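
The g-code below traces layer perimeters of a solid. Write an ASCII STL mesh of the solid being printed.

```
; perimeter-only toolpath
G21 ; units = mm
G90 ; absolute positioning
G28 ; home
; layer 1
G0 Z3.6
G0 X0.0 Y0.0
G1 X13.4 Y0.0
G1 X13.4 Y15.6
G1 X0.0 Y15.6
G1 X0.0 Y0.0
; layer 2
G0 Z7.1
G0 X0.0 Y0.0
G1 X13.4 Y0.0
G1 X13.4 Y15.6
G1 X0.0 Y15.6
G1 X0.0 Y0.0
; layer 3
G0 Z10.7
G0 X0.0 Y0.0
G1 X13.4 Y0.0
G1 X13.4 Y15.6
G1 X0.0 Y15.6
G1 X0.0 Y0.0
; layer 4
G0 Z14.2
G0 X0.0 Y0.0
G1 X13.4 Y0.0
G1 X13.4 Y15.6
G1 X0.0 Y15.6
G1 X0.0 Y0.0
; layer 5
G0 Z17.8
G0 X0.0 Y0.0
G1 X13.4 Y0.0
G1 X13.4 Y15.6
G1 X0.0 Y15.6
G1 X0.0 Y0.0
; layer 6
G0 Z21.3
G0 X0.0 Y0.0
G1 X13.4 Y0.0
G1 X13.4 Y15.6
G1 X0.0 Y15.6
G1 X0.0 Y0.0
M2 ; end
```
solid part
  facet normal 0.0000 0.0000 -1.0000
    outer loop
      vertex 13.4 15.6 0.0
      vertex 13.4 0.0 0.0
      vertex 0.0 0.0 0.0
    endloop
  endfacet
  facet normal 0.0000 0.0000 -1.0000
    outer loop
      vertex 0.0 15.6 0.0
      vertex 13.4 15.6 0.0
      vertex 0.0 0.0 0.0
    endloop
  endfacet
  facet normal 0.0000 0.0000 1.0000
    outer loop
      vertex 0.0 0.0 21.3
      vertex 13.4 0.0 21.3
      vertex 13.4 15.6 21.3
    endloop
  endfacet
  facet normal 0.0000 0.0000 1.0000
    outer loop
      vertex 0.0 0.0 21.3
      vertex 13.4 15.6 21.3
      vertex 0.0 15.6 21.3
    endloop
  endfacet
  facet normal 0.0000 -1.0000 0.0000
    outer loop
      vertex 0.0 0.0 0.0
      vertex 13.4 0.0 0.0
      vertex 13.4 0.0 21.3
    endloop
  endfacet
  facet normal 0.0000 -1.0000 0.0000
    outer loop
      vertex 0.0 0.0 0.0
      vertex 13.4 0.0 21.3
      vertex 0.0 0.0 21.3
    endloop
  endfacet
  facet normal 0.0000 1.0000 0.0000
    outer loop
      vertex 13.4 15.6 21.3
      vertex 13.4 15.6 0.0
      vertex 0.0 15.6 0.0
    endloop
  endfacet
  facet normal 0.0000 1.0000 0.0000
    outer loop
      vertex 0.0 15.6 21.3
      vertex 13.4 15.6 21.3
      vertex 0.0 15.6 0.0
    endloop
  endfacet
  facet normal -1.0000 0.0000 0.0000
    outer loop
      vertex 0.0 15.6 21.3
      vertex 0.0 15.6 0.0
      vertex 0.0 0.0 0.0
    endloop
  endfacet
  facet normal -1.0000 0.0000 0.0000
    outer loop
      vertex 0.0 0.0 21.3
      vertex 0.0 15.6 21.3
      vertex 0.0 0.0 0.0
    endloop
  endfacet
  facet normal 1.0000 0.0000 0.0000
    outer loop
      vertex 13.4 0.0 0.0
      vertex 13.4 15.6 0.0
      vertex 13.4 15.6 21.3
    endloop
  endfacet
  facet normal 1.0000 0.0000 0.0000
    outer loop
      vertex 13.4 0.0 0.0
      vertex 13.4 15.6 21.3
      vertex 13.4 0.0 21.3
    endloop
  endfacet
endsolid part

The G0 Z moves step by Δz≈3.6 mm. Every layer's G1 loop is the same polygon, so the solid is a straight extrusion of it from z=0 to z≈21.3. Closing with flat bottom and top caps and triangulating gives 12 facets — a rectangular box, roughly 13.4 × 15.6 mm footprint and 21.3 mm tall.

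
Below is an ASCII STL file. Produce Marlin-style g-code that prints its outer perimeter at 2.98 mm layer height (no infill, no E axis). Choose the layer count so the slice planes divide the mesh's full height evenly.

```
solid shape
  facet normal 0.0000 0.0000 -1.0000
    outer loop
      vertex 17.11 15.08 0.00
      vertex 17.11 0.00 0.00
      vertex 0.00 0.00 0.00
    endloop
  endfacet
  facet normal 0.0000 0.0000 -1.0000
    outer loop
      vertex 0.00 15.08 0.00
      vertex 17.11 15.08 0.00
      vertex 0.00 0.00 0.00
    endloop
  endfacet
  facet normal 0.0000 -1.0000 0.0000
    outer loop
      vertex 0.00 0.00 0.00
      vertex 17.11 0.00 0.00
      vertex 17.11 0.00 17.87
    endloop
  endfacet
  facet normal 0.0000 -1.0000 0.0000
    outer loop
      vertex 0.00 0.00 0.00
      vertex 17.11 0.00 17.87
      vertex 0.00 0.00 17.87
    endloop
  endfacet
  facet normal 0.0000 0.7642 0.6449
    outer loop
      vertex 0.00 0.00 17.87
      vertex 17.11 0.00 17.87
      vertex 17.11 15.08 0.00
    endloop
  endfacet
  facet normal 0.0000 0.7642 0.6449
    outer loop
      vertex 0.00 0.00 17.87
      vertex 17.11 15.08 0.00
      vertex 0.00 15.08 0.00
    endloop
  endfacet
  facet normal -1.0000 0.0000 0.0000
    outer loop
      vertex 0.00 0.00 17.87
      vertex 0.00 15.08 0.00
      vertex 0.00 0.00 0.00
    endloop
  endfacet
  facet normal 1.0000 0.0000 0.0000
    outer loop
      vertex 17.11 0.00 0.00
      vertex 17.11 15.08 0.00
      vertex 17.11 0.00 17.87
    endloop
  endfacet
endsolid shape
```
; perimeter-only toolpath
G21 ; units = mm
G90 ; absolute positioning
G28 ; home
; layer 1
G0 Z2.98
G0 X0.00 Y0.00
G1 X17.11 Y0.00
G1 X17.11 Y12.57
G1 X0.00 Y12.57
G1 X0.00 Y0.00
; layer 2
G0 Z5.96
G0 X0.00 Y0.00
G1 X17.11 Y0.00
G1 X17.11 Y10.05
G1 X0.00 Y10.05
G1 X0.00 Y0.00
; layer 3
G0 Z8.94
G0 X0.00 Y0.00
G1 X17.11 Y0.00
G1 X17.11 Y7.54
G1 X0.00 Y7.54
G1 X0.00 Y0.00
; layer 4
G0 Z11.91
G0 X0.00 Y0.00
G1 X17.11 Y0.00
G1 X17.11 Y5.03
G1 X0.00 Y5.03
G1 X0.00 Y0.00
; layer 5
G0 Z14.89
G0 X0.00 Y0.00
G1 X17.11 Y0.00
G1 X17.11 Y2.51
G1 X0.00 Y2.51
G1 X0.00 Y0.00
M2 ; end

The solid is a wedge (ramp): 17.1 × 15.1 mm base, rising to 17.9 mm along the y=0 edge and sloping linearly to z=0 at y=15.1. Slicing at Δz = 2.98 mm — 6 equal slices spanning the solid's height, so layer i sits at z = i·h/6 — gives 5 non-empty perimeters. Each is a 4-segment closed polygon; G0 lifts to the layer z and rapids to the start vertex, then G1 traces the edges. The cross-section shrinks linearly with z (the slice at the apex is degenerate and omitted).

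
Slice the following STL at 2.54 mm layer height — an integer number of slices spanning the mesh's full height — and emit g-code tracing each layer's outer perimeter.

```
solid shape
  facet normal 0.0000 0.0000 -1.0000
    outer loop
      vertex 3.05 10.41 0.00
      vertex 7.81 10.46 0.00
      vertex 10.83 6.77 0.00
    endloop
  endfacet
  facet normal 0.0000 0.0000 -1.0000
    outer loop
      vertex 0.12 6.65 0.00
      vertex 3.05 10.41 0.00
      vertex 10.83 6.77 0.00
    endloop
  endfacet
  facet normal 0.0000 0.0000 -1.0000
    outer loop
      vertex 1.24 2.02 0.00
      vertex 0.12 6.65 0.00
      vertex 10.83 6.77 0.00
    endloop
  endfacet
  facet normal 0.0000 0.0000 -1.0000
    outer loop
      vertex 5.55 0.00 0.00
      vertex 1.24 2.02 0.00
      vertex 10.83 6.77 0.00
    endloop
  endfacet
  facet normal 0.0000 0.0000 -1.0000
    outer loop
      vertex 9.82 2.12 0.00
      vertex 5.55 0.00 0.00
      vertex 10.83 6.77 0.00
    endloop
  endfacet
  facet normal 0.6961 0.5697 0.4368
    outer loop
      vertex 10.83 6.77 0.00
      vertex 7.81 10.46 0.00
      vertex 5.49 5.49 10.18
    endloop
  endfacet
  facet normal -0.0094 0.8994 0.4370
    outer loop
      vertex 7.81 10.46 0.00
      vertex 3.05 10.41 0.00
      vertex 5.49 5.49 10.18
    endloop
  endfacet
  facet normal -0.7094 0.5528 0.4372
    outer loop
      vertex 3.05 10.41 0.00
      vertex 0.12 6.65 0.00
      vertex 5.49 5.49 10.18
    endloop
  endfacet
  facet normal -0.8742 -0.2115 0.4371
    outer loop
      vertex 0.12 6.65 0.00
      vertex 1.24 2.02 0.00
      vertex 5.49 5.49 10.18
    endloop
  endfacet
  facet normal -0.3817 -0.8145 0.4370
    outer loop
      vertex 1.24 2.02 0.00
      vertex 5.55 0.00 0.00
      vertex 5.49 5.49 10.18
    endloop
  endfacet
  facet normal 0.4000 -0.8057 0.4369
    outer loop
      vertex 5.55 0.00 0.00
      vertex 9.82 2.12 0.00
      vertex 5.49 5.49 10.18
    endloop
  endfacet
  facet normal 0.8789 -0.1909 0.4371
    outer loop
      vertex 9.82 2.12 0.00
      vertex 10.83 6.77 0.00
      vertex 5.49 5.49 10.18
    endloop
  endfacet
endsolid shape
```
; perimeter-only toolpath
G21 ; units = mm
G90 ; absolute positioning
G28 ; home
; layer 1
G0 Z2.54
G0 X9.50 Y6.45
G1 X7.23 Y9.22
G1 X3.66 Y9.18
G1 X1.46 Y6.36
G1 X2.30 Y2.89
G1 X5.54 Y1.37
G1 X8.74 Y2.96
G1 X9.50 Y6.45
; layer 2
G0 Z5.09
G0 X8.16 Y6.13
G1 X6.65 Y7.98
G1 X4.27 Y7.95
G1 X2.81 Y6.07
G1 X3.37 Y3.75
G1 X5.52 Y2.75
G1 X7.66 Y3.81
G1 X8.16 Y6.13
; layer 3
G0 Z7.63
G0 X6.82 Y5.81
G1 X6.07 Y6.73
G1 X4.88 Y6.72
G1 X4.15 Y5.78
G1 X4.43 Y4.62
G1 X5.50 Y4.12
G1 X6.57 Y4.65
G1 X6.82 Y5.81
M2 ; end

The solid is a regular 7-sided pyramid, base circumscribed radius ≈ 5.49 mm, apex at z ≈ 10.2 mm. Slicing at Δz = 2.54 mm — 4 equal slices spanning the solid's height, so layer i sits at z = i·h/4 — gives 3 non-empty perimeters. Each is a 7-segment closed polygon; G0 lifts to the layer z and rapids to the start vertex, then G1 traces the edges. The cross-section shrinks linearly with z (the slice at the apex is degenerate and omitted).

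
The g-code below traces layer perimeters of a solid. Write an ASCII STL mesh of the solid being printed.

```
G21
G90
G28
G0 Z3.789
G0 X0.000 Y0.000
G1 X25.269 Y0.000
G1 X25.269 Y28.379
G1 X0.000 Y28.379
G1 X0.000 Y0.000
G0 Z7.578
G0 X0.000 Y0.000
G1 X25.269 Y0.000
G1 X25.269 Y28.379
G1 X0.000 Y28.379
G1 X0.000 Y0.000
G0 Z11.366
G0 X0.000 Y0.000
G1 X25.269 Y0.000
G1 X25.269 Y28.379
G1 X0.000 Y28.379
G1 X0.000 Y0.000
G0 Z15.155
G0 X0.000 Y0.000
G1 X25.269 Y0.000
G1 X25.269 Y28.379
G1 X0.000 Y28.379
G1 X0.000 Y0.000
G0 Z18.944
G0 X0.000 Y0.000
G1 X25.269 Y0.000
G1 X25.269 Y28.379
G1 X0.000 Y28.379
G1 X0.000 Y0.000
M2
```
solid part
  facet normal 0.0000 0.0000 -1.0000
    outer loop
      vertex 25.269 28.379 0.000
      vertex 25.269 0.000 0.000
      vertex 0.000 0.000 0.000
    endloop
  endfacet
  facet normal 0.0000 0.0000 -1.0000
    outer loop
      vertex 0.000 28.379 0.000
      vertex 25.269 28.379 0.000
      vertex 0.000 0.000 0.000
    endloop
  endfacet
  facet normal 0.0000 0.0000 1.0000
    outer loop
      vertex 0.000 0.000 18.944
      vertex 25.269 0.000 18.944
      vertex 25.269 28.379 18.944
    endloop
  endfacet
  facet normal 0.0000 0.0000 1.0000
    outer loop
      vertex 0.000 0.000 18.944
      vertex 25.269 28.379 18.944
      vertex 0.000 28.379 18.944
    endloop
  endfacet
  facet normal 0.0000 -1.0000 0.0000
    outer loop
      vertex 0.000 0.000 0.000
      vertex 25.269 0.000 0.000
      vertex 25.269 0.000 18.944
    endloop
  endfacet
  facet normal 0.0000 -1.0000 0.0000
    outer loop
      vertex 0.000 0.000 0.000
      vertex 25.269 0.000 18.944
      vertex 0.000 0.000 18.944
    endloop
  endfacet
  facet normal 0.0000 1.0000 0.0000
    outer loop
      vertex 25.269 28.379 18.944
      vertex 25.269 28.379 0.000
      vertex 0.000 28.379 0.000
    endloop
  endfacet
  facet normal 0.0000 1.0000 0.0000
    outer loop
      vertex 0.000 28.379 18.944
      vertex 25.269 28.379 18.944
      vertex 0.000 28.379 0.000
    endloop
  endfacet
  facet normal -1.0000 0.0000 0.0000
    outer loop
      vertex 0.000 28.379 18.944
      vertex 0.000 28.379 0.000
      vertex 0.000 0.000 0.000
    endloop
  endfacet
  facet normal -1.0000 0.0000 0.0000
    outer loop
      vertex 0.000 0.000 18.944
      vertex 0.000 28.379 18.944
      vertex 0.000 0.000 0.000
    endloop
  endfacet
  facet normal 1.0000 0.0000 0.0000
    outer loop
      vertex 25.269 0.000 0.000
      vertex 25.269 28.379 0.000
      vertex 25.269 28.379 18.944
    endloop
  endfacet
  facet normal 1.0000 0.0000 0.0000
    outer loop
      vertex 25.269 0.000 0.000
      vertex 25.269 28.379 18.944
      vertex 25.269 0.000 18.944
    endloop
  endfacet
endsolid part

The G0 Z moves step by Δz≈3.789 mm. Every layer's G1 loop is the same polygon, so the solid is a straight extrusion of it from z=0 to z≈18.9. Closing with flat bottom and top caps and triangulating gives 12 facets — a rectangular box, roughly 25.3 × 28.4 mm footprint and 18.9 mm tall.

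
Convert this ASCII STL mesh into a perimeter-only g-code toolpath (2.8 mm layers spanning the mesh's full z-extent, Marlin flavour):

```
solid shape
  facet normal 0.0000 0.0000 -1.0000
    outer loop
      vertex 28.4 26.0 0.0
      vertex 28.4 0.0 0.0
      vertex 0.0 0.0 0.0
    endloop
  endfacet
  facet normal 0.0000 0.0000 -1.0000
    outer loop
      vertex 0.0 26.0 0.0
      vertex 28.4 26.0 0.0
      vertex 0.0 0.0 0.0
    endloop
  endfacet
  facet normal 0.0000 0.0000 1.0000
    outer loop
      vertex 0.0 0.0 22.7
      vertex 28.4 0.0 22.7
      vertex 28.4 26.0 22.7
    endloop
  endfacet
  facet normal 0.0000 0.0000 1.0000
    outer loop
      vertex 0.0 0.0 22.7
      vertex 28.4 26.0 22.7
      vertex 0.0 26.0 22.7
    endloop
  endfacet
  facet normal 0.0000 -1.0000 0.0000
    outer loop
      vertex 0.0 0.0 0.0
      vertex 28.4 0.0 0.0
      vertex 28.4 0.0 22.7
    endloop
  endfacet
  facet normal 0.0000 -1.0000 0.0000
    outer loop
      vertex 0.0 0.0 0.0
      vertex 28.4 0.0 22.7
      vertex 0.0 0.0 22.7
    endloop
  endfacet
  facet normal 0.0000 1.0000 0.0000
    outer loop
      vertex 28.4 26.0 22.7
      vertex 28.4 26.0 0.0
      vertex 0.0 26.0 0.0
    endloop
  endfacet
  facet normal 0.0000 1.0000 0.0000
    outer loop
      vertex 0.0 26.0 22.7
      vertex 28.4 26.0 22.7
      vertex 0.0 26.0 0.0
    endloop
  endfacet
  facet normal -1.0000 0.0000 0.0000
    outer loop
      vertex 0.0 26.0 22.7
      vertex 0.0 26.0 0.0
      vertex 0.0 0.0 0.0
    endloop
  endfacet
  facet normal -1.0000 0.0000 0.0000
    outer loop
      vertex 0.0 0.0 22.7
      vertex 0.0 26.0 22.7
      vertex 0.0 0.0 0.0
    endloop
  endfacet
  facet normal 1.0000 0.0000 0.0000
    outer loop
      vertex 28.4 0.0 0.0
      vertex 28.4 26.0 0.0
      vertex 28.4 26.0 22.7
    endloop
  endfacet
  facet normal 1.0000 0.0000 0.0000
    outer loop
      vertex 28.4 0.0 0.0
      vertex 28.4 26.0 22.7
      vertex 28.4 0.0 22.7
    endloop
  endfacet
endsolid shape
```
; perimeter-only toolpath
G21 ; units = mm
G90 ; absolute positioning
G28 ; home
; layer 1
G0 Z2.8
G0 X0.0 Y0.0
G1 X28.4 Y0.0
G1 X28.4 Y26.0
G1 X0.0 Y26.0
G1 X0.0 Y0.0
; layer 2
G0 Z5.7
G0 X0.0 Y0.0
G1 X28.4 Y0.0
G1 X28.4 Y26.0
G1 X0.0 Y26.0
G1 X0.0 Y0.0
; layer 3
G0 Z8.5
G0 X0.0 Y0.0
G1 X28.4 Y0.0
G1 X28.4 Y26.0
G1 X0.0 Y26.0
G1 X0.0 Y0.0
; layer 4
G0 Z11.3
G0 X0.0 Y0.0
G1 X28.4 Y0.0
G1 X28.4 Y26.0
G1 X0.0 Y26.0
G1 X0.0 Y0.0
; layer 5
G0 Z14.2
G0 X0.0 Y0.0
G1 X28.4 Y0.0
G1 X28.4 Y26.0
G1 X0.0 Y26.0
G1 X0.0 Y0.0
; layer 6
G0 Z17.0
G0 X0.0 Y0.0
G1 X28.4 Y0.0
G1 X28.4 Y26.0
G1 X0.0 Y26.0
G1 X0.0 Y0.0
; layer 7
G0 Z19.9
G0 X0.0 Y0.0
G1 X28.4 Y0.0
G1 X28.4 Y26.0
G1 X0.0 Y26.0
G1 X0.0 Y0.0
; layer 8
G0 Z22.7
G0 X0.0 Y0.0
G1 X28.4 Y0.0
G1 X28.4 Y26.0
G1 X0.0 Y26.0
G1 X0.0 Y0.0
M2 ; end

The solid is a rectangular box, roughly 28.4 × 26 mm footprint and 22.7 mm tall. Slicing at Δz = 2.8 mm — 8 equal slices spanning the solid's height, so layer i sits at z = i·h/8 — gives 8 non-empty perimeters. Each is a 4-segment closed polygon; G0 lifts to the layer z and rapids to the start vertex, then G1 traces the edges.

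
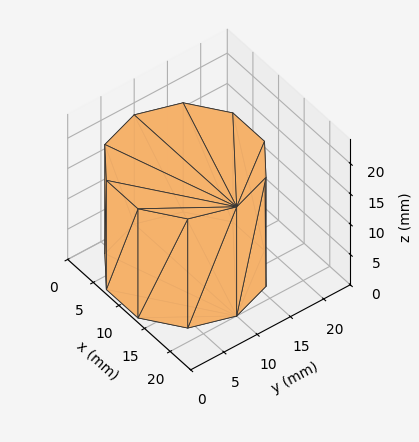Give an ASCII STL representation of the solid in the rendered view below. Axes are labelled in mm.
Reading the render: the shape is a regular 10-sided prism (a cylinder approximated with 10 flat sides), circumscribed radius ≈ 10 mm, height ≈ 18 mm (dimensions read to the nearest mm from the axis ticks). For the STL, each face is triangulated and given an outward normal.

solid part
  facet normal 0.0000 0.0000 -1.0000
    outer loop
      vertex 13.09 19.51 0.00
      vertex 18.09 15.88 0.00
      vertex 20.00 10.00 0.00
    endloop
  endfacet
  facet normal 0.0000 0.0000 -1.0000
    outer loop
      vertex 6.91 19.51 0.00
      vertex 13.09 19.51 0.00
      vertex 20.00 10.00 0.00
    endloop
  endfacet
  facet normal 0.0000 0.0000 -1.0000
    outer loop
      vertex 1.91 15.88 0.00
      vertex 6.91 19.51 0.00
      vertex 20.00 10.00 0.00
    endloop
  endfacet
  facet normal 0.0000 0.0000 -1.0000
    outer loop
      vertex 0.00 10.00 0.00
      vertex 1.91 15.88 0.00
      vertex 20.00 10.00 0.00
    endloop
  endfacet
  facet normal 0.0000 0.0000 -1.0000
    outer loop
      vertex 1.91 4.12 0.00
      vertex 0.00 10.00 0.00
      vertex 20.00 10.00 0.00
    endloop
  endfacet
  facet normal 0.0000 0.0000 -1.0000
    outer loop
      vertex 6.91 0.49 0.00
      vertex 1.91 4.12 0.00
      vertex 20.00 10.00 0.00
    endloop
  endfacet
  facet normal 0.0000 0.0000 -1.0000
    outer loop
      vertex 13.09 0.49 0.00
      vertex 6.91 0.49 0.00
      vertex 20.00 10.00 0.00
    endloop
  endfacet
  facet normal 0.0000 0.0000 -1.0000
    outer loop
      vertex 18.09 4.12 0.00
      vertex 13.09 0.49 0.00
      vertex 20.00 10.00 0.00
    endloop
  endfacet
  facet normal 0.0000 0.0000 1.0000
    outer loop
      vertex 20.00 10.00 18.00
      vertex 18.09 15.88 18.00
      vertex 13.09 19.51 18.00
    endloop
  endfacet
  facet normal 0.0000 0.0000 1.0000
    outer loop
      vertex 20.00 10.00 18.00
      vertex 13.09 19.51 18.00
      vertex 6.91 19.51 18.00
    endloop
  endfacet
  facet normal 0.0000 0.0000 1.0000
    outer loop
      vertex 20.00 10.00 18.00
      vertex 6.91 19.51 18.00
      vertex 1.91 15.88 18.00
    endloop
  endfacet
  facet normal 0.0000 0.0000 1.0000
    outer loop
      vertex 20.00 10.00 18.00
      vertex 1.91 15.88 18.00
      vertex 0.00 10.00 18.00
    endloop
  endfacet
  facet normal 0.0000 0.0000 1.0000
    outer loop
      vertex 20.00 10.00 18.00
      vertex 0.00 10.00 18.00
      vertex 1.91 4.12 18.00
    endloop
  endfacet
  facet normal 0.0000 0.0000 1.0000
    outer loop
      vertex 20.00 10.00 18.00
      vertex 1.91 4.12 18.00
      vertex 6.91 0.49 18.00
    endloop
  endfacet
  facet normal 0.0000 0.0000 1.0000
    outer loop
      vertex 20.00 10.00 18.00
      vertex 6.91 0.49 18.00
      vertex 13.09 0.49 18.00
    endloop
  endfacet
  facet normal 0.0000 0.0000 1.0000
    outer loop
      vertex 20.00 10.00 18.00
      vertex 13.09 0.49 18.00
      vertex 18.09 4.12 18.00
    endloop
  endfacet
  facet normal 0.9511 0.3089 0.0000
    outer loop
      vertex 20.00 10.00 0.00
      vertex 18.09 15.88 0.00
      vertex 18.09 15.88 18.00
    endloop
  endfacet
  facet normal 0.9511 0.3089 0.0000
    outer loop
      vertex 20.00 10.00 0.00
      vertex 18.09 15.88 18.00
      vertex 20.00 10.00 18.00
    endloop
  endfacet
  facet normal 0.5875 0.8092 0.0000
    outer loop
      vertex 18.09 15.88 0.00
      vertex 13.09 19.51 0.00
      vertex 13.09 19.51 18.00
    endloop
  endfacet
  facet normal 0.5875 0.8092 0.0000
    outer loop
      vertex 18.09 15.88 0.00
      vertex 13.09 19.51 18.00
      vertex 18.09 15.88 18.00
    endloop
  endfacet
  facet normal 0.0000 1.0000 0.0000
    outer loop
      vertex 13.09 19.51 0.00
      vertex 6.91 19.51 0.00
      vertex 6.91 19.51 18.00
    endloop
  endfacet
  facet normal 0.0000 1.0000 0.0000
    outer loop
      vertex 13.09 19.51 0.00
      vertex 6.91 19.51 18.00
      vertex 13.09 19.51 18.00
    endloop
  endfacet
  facet normal -0.5875 0.8092 0.0000
    outer loop
      vertex 6.91 19.51 0.00
      vertex 1.91 15.88 0.00
      vertex 1.91 15.88 18.00
    endloop
  endfacet
  facet normal -0.5875 0.8092 0.0000
    outer loop
      vertex 6.91 19.51 0.00
      vertex 1.91 15.88 18.00
      vertex 6.91 19.51 18.00
    endloop
  endfacet
  facet normal -0.9511 0.3089 0.0000
    outer loop
      vertex 1.91 15.88 0.00
      vertex 0.00 10.00 0.00
      vertex 0.00 10.00 18.00
    endloop
  endfacet
  facet normal -0.9511 0.3089 0.0000
    outer loop
      vertex 1.91 15.88 0.00
      vertex 0.00 10.00 18.00
      vertex 1.91 15.88 18.00
    endloop
  endfacet
  facet normal -0.9511 -0.3089 0.0000
    outer loop
      vertex 0.00 10.00 0.00
      vertex 1.91 4.12 0.00
      vertex 1.91 4.12 18.00
    endloop
  endfacet
  facet normal -0.9511 -0.3089 0.0000
    outer loop
      vertex 0.00 10.00 0.00
      vertex 1.91 4.12 18.00
      vertex 0.00 10.00 18.00
    endloop
  endfacet
  facet normal -0.5875 -0.8092 0.0000
    outer loop
      vertex 1.91 4.12 0.00
      vertex 6.91 0.49 0.00
      vertex 6.91 0.49 18.00
    endloop
  endfacet
  facet normal -0.5875 -0.8092 0.0000
    outer loop
      vertex 1.91 4.12 0.00
      vertex 6.91 0.49 18.00
      vertex 1.91 4.12 18.00
    endloop
  endfacet
  facet normal 0.0000 -1.0000 0.0000
    outer loop
      vertex 6.91 0.49 0.00
      vertex 13.09 0.49 0.00
      vertex 13.09 0.49 18.00
    endloop
  endfacet
  facet normal 0.0000 -1.0000 0.0000
    outer loop
      vertex 6.91 0.49 0.00
      vertex 13.09 0.49 18.00
      vertex 6.91 0.49 18.00
    endloop
  endfacet
  facet normal 0.5875 -0.8092 0.0000
    outer loop
      vertex 13.09 0.49 0.00
      vertex 18.09 4.12 0.00
      vertex 18.09 4.12 18.00
    endloop
  endfacet
  facet normal 0.5875 -0.8092 0.0000
    outer loop
      vertex 13.09 0.49 0.00
      vertex 18.09 4.12 18.00
      vertex 13.09 0.49 18.00
    endloop
  endfacet
  facet normal 0.9511 -0.3089 0.0000
    outer loop
      vertex 18.09 4.12 0.00
      vertex 20.00 10.00 0.00
      vertex 20.00 10.00 18.00
    endloop
  endfacet
  facet normal 0.9511 -0.3089 0.0000
    outer loop
      vertex 18.09 4.12 0.00
      vertex 20.00 10.00 18.00
      vertex 18.09 4.12 18.00
    endloop
  endfacet
endsolid part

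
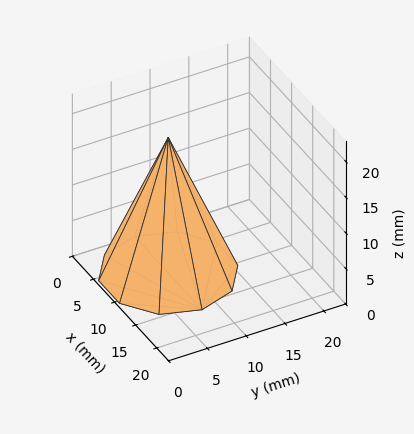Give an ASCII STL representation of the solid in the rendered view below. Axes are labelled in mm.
Reading the render: the shape is a regular 10-sided pyramid, base circumscribed radius ≈ 8 mm, apex at z ≈ 19 mm (dimensions read to the nearest mm from the axis ticks). For the STL, each face is triangulated and given an outward normal.

solid part
  facet normal 0.0000 0.0000 -1.0000
    outer loop
      vertex 10.47 15.61 0.00
      vertex 14.47 12.70 0.00
      vertex 16.00 8.00 0.00
    endloop
  endfacet
  facet normal 0.0000 0.0000 -1.0000
    outer loop
      vertex 5.53 15.61 0.00
      vertex 10.47 15.61 0.00
      vertex 16.00 8.00 0.00
    endloop
  endfacet
  facet normal 0.0000 0.0000 -1.0000
    outer loop
      vertex 1.53 12.70 0.00
      vertex 5.53 15.61 0.00
      vertex 16.00 8.00 0.00
    endloop
  endfacet
  facet normal 0.0000 0.0000 -1.0000
    outer loop
      vertex 0.00 8.00 0.00
      vertex 1.53 12.70 0.00
      vertex 16.00 8.00 0.00
    endloop
  endfacet
  facet normal 0.0000 0.0000 -1.0000
    outer loop
      vertex 1.53 3.30 0.00
      vertex 0.00 8.00 0.00
      vertex 16.00 8.00 0.00
    endloop
  endfacet
  facet normal 0.0000 0.0000 -1.0000
    outer loop
      vertex 5.53 0.39 0.00
      vertex 1.53 3.30 0.00
      vertex 16.00 8.00 0.00
    endloop
  endfacet
  facet normal 0.0000 0.0000 -1.0000
    outer loop
      vertex 10.47 0.39 0.00
      vertex 5.53 0.39 0.00
      vertex 16.00 8.00 0.00
    endloop
  endfacet
  facet normal 0.0000 0.0000 -1.0000
    outer loop
      vertex 14.47 3.30 0.00
      vertex 10.47 0.39 0.00
      vertex 16.00 8.00 0.00
    endloop
  endfacet
  facet normal 0.8828 0.2874 0.3717
    outer loop
      vertex 16.00 8.00 0.00
      vertex 14.47 12.70 0.00
      vertex 8.00 8.00 19.00
    endloop
  endfacet
  facet normal 0.5461 0.7507 0.3717
    outer loop
      vertex 14.47 12.70 0.00
      vertex 10.47 15.61 0.00
      vertex 8.00 8.00 19.00
    endloop
  endfacet
  facet normal 0.0000 0.9283 0.3718
    outer loop
      vertex 10.47 15.61 0.00
      vertex 5.53 15.61 0.00
      vertex 8.00 8.00 19.00
    endloop
  endfacet
  facet normal -0.5461 0.7507 0.3717
    outer loop
      vertex 5.53 15.61 0.00
      vertex 1.53 12.70 0.00
      vertex 8.00 8.00 19.00
    endloop
  endfacet
  facet normal -0.8828 0.2874 0.3717
    outer loop
      vertex 1.53 12.70 0.00
      vertex 0.00 8.00 0.00
      vertex 8.00 8.00 19.00
    endloop
  endfacet
  facet normal -0.8828 -0.2874 0.3717
    outer loop
      vertex 0.00 8.00 0.00
      vertex 1.53 3.30 0.00
      vertex 8.00 8.00 19.00
    endloop
  endfacet
  facet normal -0.5461 -0.7507 0.3717
    outer loop
      vertex 1.53 3.30 0.00
      vertex 5.53 0.39 0.00
      vertex 8.00 8.00 19.00
    endloop
  endfacet
  facet normal 0.0000 -0.9283 0.3718
    outer loop
      vertex 5.53 0.39 0.00
      vertex 10.47 0.39 0.00
      vertex 8.00 8.00 19.00
    endloop
  endfacet
  facet normal 0.5461 -0.7507 0.3717
    outer loop
      vertex 10.47 0.39 0.00
      vertex 14.47 3.30 0.00
      vertex 8.00 8.00 19.00
    endloop
  endfacet
  facet normal 0.8828 -0.2874 0.3717
    outer loop
      vertex 14.47 3.30 0.00
      vertex 16.00 8.00 0.00
      vertex 8.00 8.00 19.00
    endloop
  endfacet
endsolid part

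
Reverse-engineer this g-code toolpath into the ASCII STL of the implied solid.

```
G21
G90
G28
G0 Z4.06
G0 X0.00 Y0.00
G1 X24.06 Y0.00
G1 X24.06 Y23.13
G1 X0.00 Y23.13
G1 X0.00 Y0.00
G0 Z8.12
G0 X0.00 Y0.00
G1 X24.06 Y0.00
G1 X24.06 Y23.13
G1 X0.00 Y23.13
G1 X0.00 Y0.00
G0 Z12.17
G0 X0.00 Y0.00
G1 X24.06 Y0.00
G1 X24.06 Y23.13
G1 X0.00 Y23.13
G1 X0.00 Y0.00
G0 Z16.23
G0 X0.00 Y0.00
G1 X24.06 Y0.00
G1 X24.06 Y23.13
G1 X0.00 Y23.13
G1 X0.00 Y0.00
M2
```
solid part
  facet normal 0.0000 0.0000 -1.0000
    outer loop
      vertex 24.06 23.13 0.00
      vertex 24.06 0.00 0.00
      vertex 0.00 0.00 0.00
    endloop
  endfacet
  facet normal 0.0000 0.0000 -1.0000
    outer loop
      vertex 0.00 23.13 0.00
      vertex 24.06 23.13 0.00
      vertex 0.00 0.00 0.00
    endloop
  endfacet
  facet normal 0.0000 0.0000 1.0000
    outer loop
      vertex 0.00 0.00 16.23
      vertex 24.06 0.00 16.23
      vertex 24.06 23.13 16.23
    endloop
  endfacet
  facet normal 0.0000 0.0000 1.0000
    outer loop
      vertex 0.00 0.00 16.23
      vertex 24.06 23.13 16.23
      vertex 0.00 23.13 16.23
    endloop
  endfacet
  facet normal 0.0000 -1.0000 0.0000
    outer loop
      vertex 0.00 0.00 0.00
      vertex 24.06 0.00 0.00
      vertex 24.06 0.00 16.23
    endloop
  endfacet
  facet normal 0.0000 -1.0000 0.0000
    outer loop
      vertex 0.00 0.00 0.00
      vertex 24.06 0.00 16.23
      vertex 0.00 0.00 16.23
    endloop
  endfacet
  facet normal 0.0000 1.0000 0.0000
    outer loop
      vertex 24.06 23.13 16.23
      vertex 24.06 23.13 0.00
      vertex 0.00 23.13 0.00
    endloop
  endfacet
  facet normal 0.0000 1.0000 0.0000
    outer loop
      vertex 0.00 23.13 16.23
      vertex 24.06 23.13 16.23
      vertex 0.00 23.13 0.00
    endloop
  endfacet
  facet normal -1.0000 0.0000 0.0000
    outer loop
      vertex 0.00 23.13 16.23
      vertex 0.00 23.13 0.00
      vertex 0.00 0.00 0.00
    endloop
  endfacet
  facet normal -1.0000 0.0000 0.0000
    outer loop
      vertex 0.00 0.00 16.23
      vertex 0.00 23.13 16.23
      vertex 0.00 0.00 0.00
    endloop
  endfacet
  facet normal 1.0000 0.0000 0.0000
    outer loop
      vertex 24.06 0.00 0.00
      vertex 24.06 23.13 0.00
      vertex 24.06 23.13 16.23
    endloop
  endfacet
  facet normal 1.0000 0.0000 0.0000
    outer loop
      vertex 24.06 0.00 0.00
      vertex 24.06 23.13 16.23
      vertex 24.06 0.00 16.23
    endloop
  endfacet
endsolid part

The G0 Z moves step by Δz≈4.06 mm. Every layer's G1 loop is the same polygon, so the solid is a straight extrusion of it from z=0 to z≈16.2. Closing with flat bottom and top caps and triangulating gives 12 facets — a rectangular box, roughly 24.1 × 23.1 mm footprint and 16.2 mm tall.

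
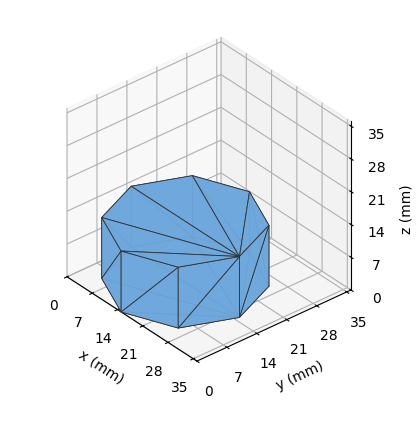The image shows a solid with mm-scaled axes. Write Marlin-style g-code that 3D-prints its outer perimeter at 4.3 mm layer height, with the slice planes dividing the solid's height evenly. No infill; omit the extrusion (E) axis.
Reading the render: the shape is a regular 8-sided prism (a cylinder approximated with 8 flat sides), circumscribed radius ≈ 15 mm, height ≈ 13 mm (dimensions read to the nearest mm from the axis ticks). For the g-code, the solid's height is divided into equal slices at the stated Δz and each level perimeter traced with G1 moves after a G0 lift.

; perimeter-only toolpath
G21 ; units = mm
G90 ; absolute positioning
G28 ; home
; layer 1
G0 Z4.3
G0 X30.0 Y15.0
G1 X25.6 Y25.6
G1 X15.0 Y30.0
G1 X4.4 Y25.6
G1 X0.0 Y15.0
G1 X4.4 Y4.4
G1 X15.0 Y0.0
G1 X25.6 Y4.4
G1 X30.0 Y15.0
; layer 2
G0 Z8.7
G0 X30.0 Y15.0
G1 X25.6 Y25.6
G1 X15.0 Y30.0
G1 X4.4 Y25.6
G1 X0.0 Y15.0
G1 X4.4 Y4.4
G1 X15.0 Y0.0
G1 X25.6 Y4.4
G1 X30.0 Y15.0
; layer 3
G0 Z13.0
G0 X30.0 Y15.0
G1 X25.6 Y25.6
G1 X15.0 Y30.0
G1 X4.4 Y25.6
G1 X0.0 Y15.0
G1 X4.4 Y4.4
G1 X15.0 Y0.0
G1 X25.6 Y4.4
G1 X30.0 Y15.0
M2 ; end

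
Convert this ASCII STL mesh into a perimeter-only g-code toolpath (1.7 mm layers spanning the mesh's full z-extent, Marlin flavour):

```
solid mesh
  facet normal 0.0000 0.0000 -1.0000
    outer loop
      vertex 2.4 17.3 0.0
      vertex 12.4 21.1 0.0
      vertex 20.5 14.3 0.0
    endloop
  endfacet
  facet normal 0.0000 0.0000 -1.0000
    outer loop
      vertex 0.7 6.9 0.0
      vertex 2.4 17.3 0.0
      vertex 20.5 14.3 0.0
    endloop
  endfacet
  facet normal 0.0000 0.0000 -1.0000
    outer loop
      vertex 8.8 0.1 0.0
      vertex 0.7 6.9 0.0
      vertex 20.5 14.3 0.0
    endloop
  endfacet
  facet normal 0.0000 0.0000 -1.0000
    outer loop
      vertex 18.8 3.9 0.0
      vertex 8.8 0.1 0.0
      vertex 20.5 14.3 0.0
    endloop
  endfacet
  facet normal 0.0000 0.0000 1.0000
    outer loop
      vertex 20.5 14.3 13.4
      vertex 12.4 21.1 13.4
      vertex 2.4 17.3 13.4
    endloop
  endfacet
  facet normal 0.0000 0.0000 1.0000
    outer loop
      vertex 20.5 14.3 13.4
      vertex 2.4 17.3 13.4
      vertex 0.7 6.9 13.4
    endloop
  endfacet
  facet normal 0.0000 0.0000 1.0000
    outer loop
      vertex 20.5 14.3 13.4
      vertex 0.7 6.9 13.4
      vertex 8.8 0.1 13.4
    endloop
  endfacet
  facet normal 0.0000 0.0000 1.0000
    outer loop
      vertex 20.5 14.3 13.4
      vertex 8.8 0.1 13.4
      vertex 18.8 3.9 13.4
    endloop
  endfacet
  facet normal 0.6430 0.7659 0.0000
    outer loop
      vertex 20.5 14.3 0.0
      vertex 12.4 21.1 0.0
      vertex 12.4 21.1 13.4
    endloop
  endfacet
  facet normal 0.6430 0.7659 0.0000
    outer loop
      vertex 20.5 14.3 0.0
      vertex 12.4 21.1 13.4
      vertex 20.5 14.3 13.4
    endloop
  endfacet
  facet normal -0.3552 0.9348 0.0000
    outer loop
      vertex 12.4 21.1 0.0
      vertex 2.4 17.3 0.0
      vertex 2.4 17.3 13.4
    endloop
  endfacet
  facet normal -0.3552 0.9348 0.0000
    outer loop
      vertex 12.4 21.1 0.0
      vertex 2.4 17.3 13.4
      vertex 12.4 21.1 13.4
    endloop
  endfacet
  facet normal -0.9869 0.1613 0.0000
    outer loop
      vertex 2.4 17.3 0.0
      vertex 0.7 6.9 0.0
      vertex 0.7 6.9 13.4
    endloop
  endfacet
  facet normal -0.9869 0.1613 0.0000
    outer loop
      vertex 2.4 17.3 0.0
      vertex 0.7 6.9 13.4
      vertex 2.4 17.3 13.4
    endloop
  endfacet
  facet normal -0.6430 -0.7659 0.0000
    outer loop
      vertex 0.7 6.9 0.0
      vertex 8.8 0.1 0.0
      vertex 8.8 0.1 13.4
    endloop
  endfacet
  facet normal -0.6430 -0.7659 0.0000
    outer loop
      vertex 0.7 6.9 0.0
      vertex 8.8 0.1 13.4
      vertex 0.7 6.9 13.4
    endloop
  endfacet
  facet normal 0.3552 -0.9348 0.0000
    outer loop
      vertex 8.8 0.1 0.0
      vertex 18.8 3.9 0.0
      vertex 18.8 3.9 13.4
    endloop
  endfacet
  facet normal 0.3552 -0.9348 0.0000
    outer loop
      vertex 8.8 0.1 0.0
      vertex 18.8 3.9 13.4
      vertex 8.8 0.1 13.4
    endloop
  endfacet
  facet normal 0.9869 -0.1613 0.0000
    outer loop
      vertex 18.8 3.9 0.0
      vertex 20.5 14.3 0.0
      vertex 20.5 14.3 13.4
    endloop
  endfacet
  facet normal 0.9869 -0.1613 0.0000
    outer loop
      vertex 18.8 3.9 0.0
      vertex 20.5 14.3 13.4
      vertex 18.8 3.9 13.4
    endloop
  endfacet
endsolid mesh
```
; perimeter-only toolpath
G21 ; units = mm
G90 ; absolute positioning
G28 ; home
; layer 1
G0 Z1.7
G0 X20.5 Y14.3
G1 X12.4 Y21.1
G1 X2.4 Y17.3
G1 X0.7 Y6.9
G1 X8.8 Y0.1
G1 X18.8 Y3.9
G1 X20.5 Y14.3
; layer 2
G0 Z3.4
G0 X20.5 Y14.3
G1 X12.4 Y21.1
G1 X2.4 Y17.3
G1 X0.7 Y6.9
G1 X8.8 Y0.1
G1 X18.8 Y3.9
G1 X20.5 Y14.3
; layer 3
G0 Z5.0
G0 X20.5 Y14.3
G1 X12.4 Y21.1
G1 X2.4 Y17.3
G1 X0.7 Y6.9
G1 X8.8 Y0.1
G1 X18.8 Y3.9
G1 X20.5 Y14.3
; layer 4
G0 Z6.7
G0 X20.5 Y14.3
G1 X12.4 Y21.1
G1 X2.4 Y17.3
G1 X0.7 Y6.9
G1 X8.8 Y0.1
G1 X18.8 Y3.9
G1 X20.5 Y14.3
; layer 5
G0 Z8.4
G0 X20.5 Y14.3
G1 X12.4 Y21.1
G1 X2.4 Y17.3
G1 X0.7 Y6.9
G1 X8.8 Y0.1
G1 X18.8 Y3.9
G1 X20.5 Y14.3
; layer 6
G0 Z10.1
G0 X20.5 Y14.3
G1 X12.4 Y21.1
G1 X2.4 Y17.3
G1 X0.7 Y6.9
G1 X8.8 Y0.1
G1 X18.8 Y3.9
G1 X20.5 Y14.3
; layer 7
G0 Z11.7
G0 X20.5 Y14.3
G1 X12.4 Y21.1
G1 X2.4 Y17.3
G1 X0.7 Y6.9
G1 X8.8 Y0.1
G1 X18.8 Y3.9
G1 X20.5 Y14.3
; layer 8
G0 Z13.4
G0 X20.5 Y14.3
G1 X12.4 Y21.1
G1 X2.4 Y17.3
G1 X0.7 Y6.9
G1 X8.8 Y0.1
G1 X18.8 Y3.9
G1 X20.5 Y14.3
M2 ; end

The solid is a regular 6-sided prism (a cylinder approximated with 6 flat sides), circumscribed radius ≈ 10.6 mm, height ≈ 13.4 mm. Slicing at Δz = 1.7 mm — 8 equal slices spanning the solid's height, so layer i sits at z = i·h/8 — gives 8 non-empty perimeters. Each is a 6-segment closed polygon; G0 lifts to the layer z and rapids to the start vertex, then G1 traces the edges.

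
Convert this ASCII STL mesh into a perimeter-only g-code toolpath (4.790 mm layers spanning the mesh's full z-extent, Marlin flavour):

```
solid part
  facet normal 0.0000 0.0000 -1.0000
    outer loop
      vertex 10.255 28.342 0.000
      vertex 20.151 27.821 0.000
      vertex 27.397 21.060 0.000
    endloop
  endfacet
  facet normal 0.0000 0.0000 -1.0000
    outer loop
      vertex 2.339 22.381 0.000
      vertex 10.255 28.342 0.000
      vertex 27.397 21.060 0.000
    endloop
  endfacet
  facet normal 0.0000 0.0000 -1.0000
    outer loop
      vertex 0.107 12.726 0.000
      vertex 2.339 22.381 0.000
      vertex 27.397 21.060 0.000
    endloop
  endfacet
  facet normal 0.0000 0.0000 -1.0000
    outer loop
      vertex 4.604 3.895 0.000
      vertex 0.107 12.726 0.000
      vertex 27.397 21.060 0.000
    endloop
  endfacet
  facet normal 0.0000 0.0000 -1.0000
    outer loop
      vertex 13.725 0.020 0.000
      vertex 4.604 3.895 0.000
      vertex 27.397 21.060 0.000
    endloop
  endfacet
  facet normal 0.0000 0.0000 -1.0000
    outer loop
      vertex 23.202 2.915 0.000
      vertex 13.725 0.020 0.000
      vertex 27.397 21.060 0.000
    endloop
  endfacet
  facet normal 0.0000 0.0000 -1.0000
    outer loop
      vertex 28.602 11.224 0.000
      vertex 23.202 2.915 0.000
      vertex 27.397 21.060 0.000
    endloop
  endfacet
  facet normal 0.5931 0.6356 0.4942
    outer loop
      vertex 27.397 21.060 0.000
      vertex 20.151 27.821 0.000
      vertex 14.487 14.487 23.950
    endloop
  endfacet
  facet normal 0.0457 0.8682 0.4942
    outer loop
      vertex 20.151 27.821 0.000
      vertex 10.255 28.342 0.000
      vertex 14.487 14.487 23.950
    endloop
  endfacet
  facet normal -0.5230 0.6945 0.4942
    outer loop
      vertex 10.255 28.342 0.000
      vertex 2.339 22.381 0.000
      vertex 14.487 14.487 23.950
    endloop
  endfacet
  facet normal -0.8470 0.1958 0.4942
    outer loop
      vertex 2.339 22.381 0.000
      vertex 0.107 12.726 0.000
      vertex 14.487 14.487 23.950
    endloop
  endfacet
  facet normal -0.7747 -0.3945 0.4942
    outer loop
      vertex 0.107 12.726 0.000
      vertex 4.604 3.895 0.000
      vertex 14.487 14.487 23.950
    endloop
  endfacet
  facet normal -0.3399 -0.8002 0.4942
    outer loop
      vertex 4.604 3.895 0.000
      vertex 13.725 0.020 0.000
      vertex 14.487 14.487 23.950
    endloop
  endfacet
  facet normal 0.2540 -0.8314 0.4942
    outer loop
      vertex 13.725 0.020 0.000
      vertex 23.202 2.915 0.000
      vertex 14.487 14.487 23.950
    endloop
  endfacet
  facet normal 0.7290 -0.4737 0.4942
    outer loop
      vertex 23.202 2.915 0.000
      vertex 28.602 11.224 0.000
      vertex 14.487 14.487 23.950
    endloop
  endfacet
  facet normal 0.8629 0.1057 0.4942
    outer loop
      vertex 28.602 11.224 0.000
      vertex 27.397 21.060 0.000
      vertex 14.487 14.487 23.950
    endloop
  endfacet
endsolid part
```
; perimeter-only toolpath
G21 ; units = mm
G90 ; absolute positioning
G28 ; home
; layer 1
G0 Z4.790
G0 X24.815 Y19.745
G1 X19.018 Y25.154
G1 X11.101 Y25.571
G1 X4.769 Y20.802
G1 X2.983 Y13.078
G1 X6.581 Y6.013
G1 X13.877 Y2.913
G1 X21.459 Y5.229
G1 X25.779 Y11.877
G1 X24.815 Y19.745
; layer 2
G0 Z9.580
G0 X22.233 Y18.431
G1 X17.885 Y22.487
G1 X11.948 Y22.800
G1 X7.198 Y19.223
G1 X5.859 Y13.430
G1 X8.557 Y8.132
G1 X14.030 Y5.807
G1 X19.716 Y7.544
G1 X22.956 Y12.529
G1 X22.233 Y18.431
; layer 3
G0 Z14.370
G0 X19.651 Y17.116
G1 X16.753 Y19.821
G1 X12.794 Y20.029
G1 X9.628 Y17.645
G1 X8.735 Y13.783
G1 X10.534 Y10.250
G1 X14.182 Y8.700
G1 X17.973 Y9.858
G1 X20.133 Y13.182
G1 X19.651 Y17.116
; layer 4
G0 Z19.160
G0 X17.069 Y15.802
G1 X15.620 Y17.154
G1 X13.641 Y17.258
G1 X12.057 Y16.066
G1 X11.611 Y14.135
G1 X12.510 Y12.369
G1 X14.335 Y11.594
G1 X16.230 Y12.173
G1 X17.310 Y13.834
G1 X17.069 Y15.802
M2 ; end

The solid is a regular 9-sided pyramid, base circumscribed radius ≈ 14.5 mm, apex at z ≈ 23.9 mm. Slicing at Δz = 4.790 mm — 5 equal slices spanning the solid's height, so layer i sits at z = i·h/5 — gives 4 non-empty perimeters. Each is a 9-segment closed polygon; G0 lifts to the layer z and rapids to the start vertex, then G1 traces the edges. The cross-section shrinks linearly with z (the slice at the apex is degenerate and omitted).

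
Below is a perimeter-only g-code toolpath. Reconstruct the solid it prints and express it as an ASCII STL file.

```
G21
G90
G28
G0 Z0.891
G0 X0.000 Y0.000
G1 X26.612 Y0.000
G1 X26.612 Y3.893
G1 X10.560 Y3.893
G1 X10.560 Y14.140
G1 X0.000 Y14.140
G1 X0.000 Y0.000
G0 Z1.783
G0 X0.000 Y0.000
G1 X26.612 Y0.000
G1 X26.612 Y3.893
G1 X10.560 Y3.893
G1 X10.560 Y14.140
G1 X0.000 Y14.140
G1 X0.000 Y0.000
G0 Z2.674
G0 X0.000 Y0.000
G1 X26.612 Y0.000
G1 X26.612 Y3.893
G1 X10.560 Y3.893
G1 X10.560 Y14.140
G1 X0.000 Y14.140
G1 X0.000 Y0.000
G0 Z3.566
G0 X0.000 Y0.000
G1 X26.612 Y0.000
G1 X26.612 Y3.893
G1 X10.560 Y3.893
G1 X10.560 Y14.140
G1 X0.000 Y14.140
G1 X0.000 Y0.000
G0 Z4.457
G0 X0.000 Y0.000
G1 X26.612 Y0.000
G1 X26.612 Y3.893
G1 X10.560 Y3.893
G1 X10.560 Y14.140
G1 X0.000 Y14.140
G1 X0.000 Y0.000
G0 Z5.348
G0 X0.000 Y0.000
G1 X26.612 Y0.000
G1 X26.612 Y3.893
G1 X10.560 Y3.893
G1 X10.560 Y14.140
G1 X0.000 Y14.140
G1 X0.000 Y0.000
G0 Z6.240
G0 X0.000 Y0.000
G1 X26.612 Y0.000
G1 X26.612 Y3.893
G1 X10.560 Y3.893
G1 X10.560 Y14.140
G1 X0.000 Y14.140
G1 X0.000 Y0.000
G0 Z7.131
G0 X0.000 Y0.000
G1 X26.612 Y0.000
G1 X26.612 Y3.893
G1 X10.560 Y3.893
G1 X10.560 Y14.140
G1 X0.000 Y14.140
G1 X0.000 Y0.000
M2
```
solid part
  facet normal 0.0000 0.0000 -1.0000
    outer loop
      vertex 26.612 3.893 0.000
      vertex 26.612 0.000 0.000
      vertex 0.000 0.000 0.000
    endloop
  endfacet
  facet normal 0.0000 0.0000 -1.0000
    outer loop
      vertex 10.560 3.893 0.000
      vertex 26.612 3.893 0.000
      vertex 0.000 0.000 0.000
    endloop
  endfacet
  facet normal 0.0000 0.0000 -1.0000
    outer loop
      vertex 10.560 14.140 0.000
      vertex 10.560 3.893 0.000
      vertex 0.000 0.000 0.000
    endloop
  endfacet
  facet normal 0.0000 0.0000 -1.0000
    outer loop
      vertex 0.000 14.140 0.000
      vertex 10.560 14.140 0.000
      vertex 0.000 0.000 0.000
    endloop
  endfacet
  facet normal 0.0000 0.0000 1.0000
    outer loop
      vertex 0.000 0.000 7.131
      vertex 26.612 0.000 7.131
      vertex 26.612 3.893 7.131
    endloop
  endfacet
  facet normal 0.0000 0.0000 1.0000
    outer loop
      vertex 0.000 0.000 7.131
      vertex 26.612 3.893 7.131
      vertex 10.560 3.893 7.131
    endloop
  endfacet
  facet normal 0.0000 0.0000 1.0000
    outer loop
      vertex 0.000 0.000 7.131
      vertex 10.560 3.893 7.131
      vertex 10.560 14.140 7.131
    endloop
  endfacet
  facet normal 0.0000 0.0000 1.0000
    outer loop
      vertex 0.000 0.000 7.131
      vertex 10.560 14.140 7.131
      vertex 0.000 14.140 7.131
    endloop
  endfacet
  facet normal 0.0000 -1.0000 0.0000
    outer loop
      vertex 0.000 0.000 0.000
      vertex 26.612 0.000 0.000
      vertex 26.612 0.000 7.131
    endloop
  endfacet
  facet normal 0.0000 -1.0000 0.0000
    outer loop
      vertex 0.000 0.000 0.000
      vertex 26.612 0.000 7.131
      vertex 0.000 0.000 7.131
    endloop
  endfacet
  facet normal 1.0000 0.0000 0.0000
    outer loop
      vertex 26.612 0.000 0.000
      vertex 26.612 3.893 0.000
      vertex 26.612 3.893 7.131
    endloop
  endfacet
  facet normal 1.0000 0.0000 0.0000
    outer loop
      vertex 26.612 0.000 0.000
      vertex 26.612 3.893 7.131
      vertex 26.612 0.000 7.131
    endloop
  endfacet
  facet normal 0.0000 1.0000 0.0000
    outer loop
      vertex 26.612 3.893 0.000
      vertex 10.560 3.893 0.000
      vertex 10.560 3.893 7.131
    endloop
  endfacet
  facet normal 0.0000 1.0000 0.0000
    outer loop
      vertex 26.612 3.893 0.000
      vertex 10.560 3.893 7.131
      vertex 26.612 3.893 7.131
    endloop
  endfacet
  facet normal 1.0000 0.0000 0.0000
    outer loop
      vertex 10.560 3.893 0.000
      vertex 10.560 14.140 0.000
      vertex 10.560 14.140 7.131
    endloop
  endfacet
  facet normal 1.0000 0.0000 0.0000
    outer loop
      vertex 10.560 3.893 0.000
      vertex 10.560 14.140 7.131
      vertex 10.560 3.893 7.131
    endloop
  endfacet
  facet normal 0.0000 1.0000 0.0000
    outer loop
      vertex 10.560 14.140 0.000
      vertex 0.000 14.140 0.000
      vertex 0.000 14.140 7.131
    endloop
  endfacet
  facet normal 0.0000 1.0000 0.0000
    outer loop
      vertex 10.560 14.140 0.000
      vertex 0.000 14.140 7.131
      vertex 10.560 14.140 7.131
    endloop
  endfacet
  facet normal -1.0000 0.0000 0.0000
    outer loop
      vertex 0.000 14.140 0.000
      vertex 0.000 0.000 0.000
      vertex 0.000 0.000 7.131
    endloop
  endfacet
  facet normal -1.0000 0.0000 0.0000
    outer loop
      vertex 0.000 14.140 0.000
      vertex 0.000 0.000 7.131
      vertex 0.000 14.140 7.131
    endloop
  endfacet
endsolid part

The G0 Z moves step by Δz≈0.891 mm. Every layer's G1 loop is the same polygon, so the solid is a straight extrusion of it from z=0 to z≈7.13. Closing with flat bottom and top caps and triangulating gives 20 facets — an L-shaped prism: outer 26.6 × 14.1 mm, arm thicknesses ≈ 3.89 mm (horizontal) and 10.6 mm (vertical), extruded 7.13 mm in z.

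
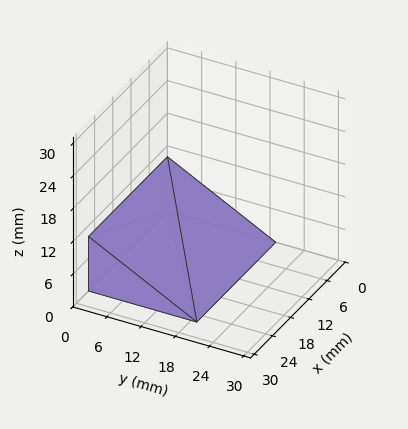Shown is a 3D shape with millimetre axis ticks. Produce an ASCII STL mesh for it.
Reading the render: the shape is a wedge (ramp): 26 × 19 mm base, rising to 10 mm along the y=0 edge and sloping linearly to z=0 at y=19 (dimensions read to the nearest mm from the axis ticks). For the STL, each face is triangulated and given an outward normal.

solid part
  facet normal 0.0000 0.0000 -1.0000
    outer loop
      vertex 26.00 19.00 0.00
      vertex 26.00 0.00 0.00
      vertex 0.00 0.00 0.00
    endloop
  endfacet
  facet normal 0.0000 0.0000 -1.0000
    outer loop
      vertex 0.00 19.00 0.00
      vertex 26.00 19.00 0.00
      vertex 0.00 0.00 0.00
    endloop
  endfacet
  facet normal 0.0000 -1.0000 0.0000
    outer loop
      vertex 0.00 0.00 0.00
      vertex 26.00 0.00 0.00
      vertex 26.00 0.00 10.00
    endloop
  endfacet
  facet normal 0.0000 -1.0000 0.0000
    outer loop
      vertex 0.00 0.00 0.00
      vertex 26.00 0.00 10.00
      vertex 0.00 0.00 10.00
    endloop
  endfacet
  facet normal 0.0000 0.4657 0.8849
    outer loop
      vertex 0.00 0.00 10.00
      vertex 26.00 0.00 10.00
      vertex 26.00 19.00 0.00
    endloop
  endfacet
  facet normal 0.0000 0.4657 0.8849
    outer loop
      vertex 0.00 0.00 10.00
      vertex 26.00 19.00 0.00
      vertex 0.00 19.00 0.00
    endloop
  endfacet
  facet normal -1.0000 0.0000 0.0000
    outer loop
      vertex 0.00 0.00 10.00
      vertex 0.00 19.00 0.00
      vertex 0.00 0.00 0.00
    endloop
  endfacet
  facet normal 1.0000 0.0000 0.0000
    outer loop
      vertex 26.00 0.00 0.00
      vertex 26.00 19.00 0.00
      vertex 26.00 0.00 10.00
    endloop
  endfacet
endsolid part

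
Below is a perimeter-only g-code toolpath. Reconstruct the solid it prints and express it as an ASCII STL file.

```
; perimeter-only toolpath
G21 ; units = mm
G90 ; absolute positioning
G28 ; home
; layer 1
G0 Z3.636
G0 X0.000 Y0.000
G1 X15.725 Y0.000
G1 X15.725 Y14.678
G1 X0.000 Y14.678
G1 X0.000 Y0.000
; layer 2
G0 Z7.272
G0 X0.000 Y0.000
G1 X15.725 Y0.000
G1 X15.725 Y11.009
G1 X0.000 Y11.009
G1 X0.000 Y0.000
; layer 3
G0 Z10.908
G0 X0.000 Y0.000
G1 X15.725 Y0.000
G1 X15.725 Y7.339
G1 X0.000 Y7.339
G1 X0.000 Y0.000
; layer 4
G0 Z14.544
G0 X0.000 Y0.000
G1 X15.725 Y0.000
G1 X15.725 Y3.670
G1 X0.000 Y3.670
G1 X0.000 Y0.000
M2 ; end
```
solid part
  facet normal 0.0000 0.0000 -1.0000
    outer loop
      vertex 15.725 18.348 0.000
      vertex 15.725 0.000 0.000
      vertex 0.000 0.000 0.000
    endloop
  endfacet
  facet normal 0.0000 0.0000 -1.0000
    outer loop
      vertex 0.000 18.348 0.000
      vertex 15.725 18.348 0.000
      vertex 0.000 0.000 0.000
    endloop
  endfacet
  facet normal 0.0000 -1.0000 0.0000
    outer loop
      vertex 0.000 0.000 0.000
      vertex 15.725 0.000 0.000
      vertex 15.725 0.000 18.180
    endloop
  endfacet
  facet normal 0.0000 -1.0000 0.0000
    outer loop
      vertex 0.000 0.000 0.000
      vertex 15.725 0.000 18.180
      vertex 0.000 0.000 18.180
    endloop
  endfacet
  facet normal 0.0000 0.7038 0.7104
    outer loop
      vertex 0.000 0.000 18.180
      vertex 15.725 0.000 18.180
      vertex 15.725 18.348 0.000
    endloop
  endfacet
  facet normal 0.0000 0.7038 0.7104
    outer loop
      vertex 0.000 0.000 18.180
      vertex 15.725 18.348 0.000
      vertex 0.000 18.348 0.000
    endloop
  endfacet
  facet normal -1.0000 0.0000 0.0000
    outer loop
      vertex 0.000 0.000 18.180
      vertex 0.000 18.348 0.000
      vertex 0.000 0.000 0.000
    endloop
  endfacet
  facet normal 1.0000 0.0000 0.0000
    outer loop
      vertex 15.725 0.000 0.000
      vertex 15.725 18.348 0.000
      vertex 15.725 0.000 18.180
    endloop
  endfacet
endsolid part

The G0 Z moves step by Δz≈3.636 mm. The G1 loops shrink linearly with z, so the solid tapers from its base footprint up to z≈18.2. Closing with a flat bottom cap and the tapered top and triangulating gives 8 facets — a wedge (ramp): 15.7 × 18.3 mm base, rising to 18.2 mm along the y=0 edge and sloping linearly to z=0 at y=18.3.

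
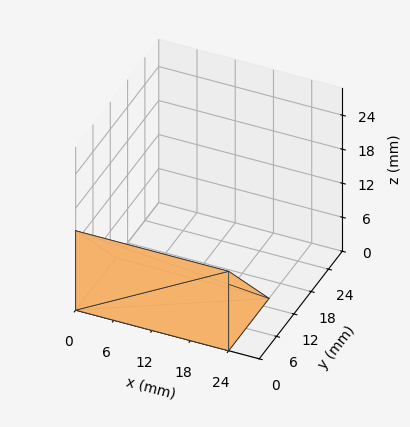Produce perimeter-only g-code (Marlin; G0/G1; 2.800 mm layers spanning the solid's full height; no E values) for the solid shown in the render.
Reading the render: the shape is a wedge (ramp): 24 × 14 mm base, rising to 14 mm along the y=0 edge and sloping linearly to z=0 at y=14 (dimensions read to the nearest mm from the axis ticks). For the g-code, the solid's height is divided into equal slices at the stated Δz and each level perimeter traced with G1 moves after a G0 lift.

; perimeter-only toolpath
G21 ; units = mm
G90 ; absolute positioning
G28 ; home
; layer 1
G0 Z2.800
G0 X0.000 Y0.000
G1 X24.000 Y0.000
G1 X24.000 Y11.200
G1 X0.000 Y11.200
G1 X0.000 Y0.000
; layer 2
G0 Z5.600
G0 X0.000 Y0.000
G1 X24.000 Y0.000
G1 X24.000 Y8.400
G1 X0.000 Y8.400
G1 X0.000 Y0.000
; layer 3
G0 Z8.400
G0 X0.000 Y0.000
G1 X24.000 Y0.000
G1 X24.000 Y5.600
G1 X0.000 Y5.600
G1 X0.000 Y0.000
; layer 4
G0 Z11.200
G0 X0.000 Y0.000
G1 X24.000 Y0.000
G1 X24.000 Y2.800
G1 X0.000 Y2.800
G1 X0.000 Y0.000
M2 ; end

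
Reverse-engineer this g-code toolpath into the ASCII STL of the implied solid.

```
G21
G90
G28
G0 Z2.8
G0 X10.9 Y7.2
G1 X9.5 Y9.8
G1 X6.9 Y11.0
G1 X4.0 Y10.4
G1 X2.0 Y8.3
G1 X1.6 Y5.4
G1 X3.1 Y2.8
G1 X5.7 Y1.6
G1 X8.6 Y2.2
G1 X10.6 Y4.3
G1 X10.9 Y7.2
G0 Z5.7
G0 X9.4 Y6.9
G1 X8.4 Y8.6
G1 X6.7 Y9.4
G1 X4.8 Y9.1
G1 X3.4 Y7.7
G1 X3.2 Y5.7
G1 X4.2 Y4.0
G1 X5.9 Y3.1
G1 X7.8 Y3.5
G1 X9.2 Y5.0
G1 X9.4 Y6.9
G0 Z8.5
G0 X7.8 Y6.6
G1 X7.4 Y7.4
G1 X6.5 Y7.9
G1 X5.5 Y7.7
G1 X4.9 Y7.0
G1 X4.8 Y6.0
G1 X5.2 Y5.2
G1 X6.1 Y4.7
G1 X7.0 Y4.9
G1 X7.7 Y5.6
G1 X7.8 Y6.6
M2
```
solid part
  facet normal 0.0000 0.0000 -1.0000
    outer loop
      vertex 7.1 12.6 0.0
      vertex 10.6 10.9 0.0
      vertex 12.5 7.5 0.0
    endloop
  endfacet
  facet normal 0.0000 0.0000 -1.0000
    outer loop
      vertex 3.3 11.8 0.0
      vertex 7.1 12.6 0.0
      vertex 12.5 7.5 0.0
    endloop
  endfacet
  facet normal 0.0000 0.0000 -1.0000
    outer loop
      vertex 0.6 9.0 0.0
      vertex 3.3 11.8 0.0
      vertex 12.5 7.5 0.0
    endloop
  endfacet
  facet normal 0.0000 0.0000 -1.0000
    outer loop
      vertex 0.1 5.1 0.0
      vertex 0.6 9.0 0.0
      vertex 12.5 7.5 0.0
    endloop
  endfacet
  facet normal 0.0000 0.0000 -1.0000
    outer loop
      vertex 2.0 1.7 0.0
      vertex 0.1 5.1 0.0
      vertex 12.5 7.5 0.0
    endloop
  endfacet
  facet normal 0.0000 0.0000 -1.0000
    outer loop
      vertex 5.5 0.0 0.0
      vertex 2.0 1.7 0.0
      vertex 12.5 7.5 0.0
    endloop
  endfacet
  facet normal 0.0000 0.0000 -1.0000
    outer loop
      vertex 9.3 0.8 0.0
      vertex 5.5 0.0 0.0
      vertex 12.5 7.5 0.0
    endloop
  endfacet
  facet normal 0.0000 0.0000 -1.0000
    outer loop
      vertex 12.0 3.6 0.0
      vertex 9.3 0.8 0.0
      vertex 12.5 7.5 0.0
    endloop
  endfacet
  facet normal 0.7711 0.4309 0.4688
    outer loop
      vertex 12.5 7.5 0.0
      vertex 10.6 10.9 0.0
      vertex 6.3 6.3 11.3
    endloop
  endfacet
  facet normal 0.3856 0.7940 0.4700
    outer loop
      vertex 10.6 10.9 0.0
      vertex 7.1 12.6 0.0
      vertex 6.3 6.3 11.3
    endloop
  endfacet
  facet normal -0.1820 0.8643 0.4690
    outer loop
      vertex 7.1 12.6 0.0
      vertex 3.3 11.8 0.0
      vertex 6.3 6.3 11.3
    endloop
  endfacet
  facet normal -0.6363 0.6136 0.4676
    outer loop
      vertex 3.3 11.8 0.0
      vertex 0.6 9.0 0.0
      vertex 6.3 6.3 11.3
    endloop
  endfacet
  facet normal -0.8761 0.1123 0.4688
    outer loop
      vertex 0.6 9.0 0.0
      vertex 0.1 5.1 0.0
      vertex 6.3 6.3 11.3
    endloop
  endfacet
  facet normal -0.7711 -0.4309 0.4688
    outer loop
      vertex 0.1 5.1 0.0
      vertex 2.0 1.7 0.0
      vertex 6.3 6.3 11.3
    endloop
  endfacet
  facet normal -0.3856 -0.7940 0.4700
    outer loop
      vertex 2.0 1.7 0.0
      vertex 5.5 0.0 0.0
      vertex 6.3 6.3 11.3
    endloop
  endfacet
  facet normal 0.1820 -0.8643 0.4690
    outer loop
      vertex 5.5 0.0 0.0
      vertex 9.3 0.8 0.0
      vertex 6.3 6.3 11.3
    endloop
  endfacet
  facet normal 0.6363 -0.6136 0.4676
    outer loop
      vertex 9.3 0.8 0.0
      vertex 12.0 3.6 0.0
      vertex 6.3 6.3 11.3
    endloop
  endfacet
  facet normal 0.8761 -0.1123 0.4688
    outer loop
      vertex 12.0 3.6 0.0
      vertex 12.5 7.5 0.0
      vertex 6.3 6.3 11.3
    endloop
  endfacet
endsolid part

The G0 Z moves step by Δz≈2.8 mm. The G1 loops shrink linearly with z, so the solid tapers from its base footprint up to z≈11.3. Closing with a flat bottom cap and the tapered top and triangulating gives 18 facets — a regular 10-sided pyramid, base circumscribed radius ≈ 6.3 mm, apex at z ≈ 11.3 mm.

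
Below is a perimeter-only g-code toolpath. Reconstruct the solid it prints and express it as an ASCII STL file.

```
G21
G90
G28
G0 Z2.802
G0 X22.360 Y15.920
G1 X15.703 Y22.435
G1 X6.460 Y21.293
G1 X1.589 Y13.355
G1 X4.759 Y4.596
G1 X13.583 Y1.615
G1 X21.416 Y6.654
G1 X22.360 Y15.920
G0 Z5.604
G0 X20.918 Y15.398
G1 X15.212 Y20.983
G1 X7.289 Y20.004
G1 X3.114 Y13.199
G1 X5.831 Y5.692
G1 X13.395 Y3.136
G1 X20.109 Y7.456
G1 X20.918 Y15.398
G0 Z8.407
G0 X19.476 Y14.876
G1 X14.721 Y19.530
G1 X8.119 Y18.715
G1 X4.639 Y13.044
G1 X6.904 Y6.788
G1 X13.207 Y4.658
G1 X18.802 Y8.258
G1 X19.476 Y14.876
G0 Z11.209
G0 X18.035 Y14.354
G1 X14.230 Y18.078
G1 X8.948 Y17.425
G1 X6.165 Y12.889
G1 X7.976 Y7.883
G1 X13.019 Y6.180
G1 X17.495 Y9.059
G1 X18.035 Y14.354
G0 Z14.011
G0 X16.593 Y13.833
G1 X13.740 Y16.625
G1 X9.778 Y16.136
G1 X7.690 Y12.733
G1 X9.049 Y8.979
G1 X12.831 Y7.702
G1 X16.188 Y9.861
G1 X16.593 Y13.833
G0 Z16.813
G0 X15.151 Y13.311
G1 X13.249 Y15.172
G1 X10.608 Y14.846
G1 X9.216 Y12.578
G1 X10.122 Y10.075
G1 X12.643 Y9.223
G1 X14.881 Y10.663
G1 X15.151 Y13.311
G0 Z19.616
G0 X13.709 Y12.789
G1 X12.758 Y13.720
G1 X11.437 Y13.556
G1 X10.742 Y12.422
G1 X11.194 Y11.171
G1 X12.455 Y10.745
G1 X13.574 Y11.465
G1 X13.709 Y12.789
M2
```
solid part
  facet normal 0.0000 0.0000 -1.0000
    outer loop
      vertex 5.630 22.583 0.000
      vertex 16.194 23.888 0.000
      vertex 23.802 16.442 0.000
    endloop
  endfacet
  facet normal 0.0000 0.0000 -1.0000
    outer loop
      vertex 0.063 13.510 0.000
      vertex 5.630 22.583 0.000
      vertex 23.802 16.442 0.000
    endloop
  endfacet
  facet normal 0.0000 0.0000 -1.0000
    outer loop
      vertex 3.686 3.500 0.000
      vertex 0.063 13.510 0.000
      vertex 23.802 16.442 0.000
    endloop
  endfacet
  facet normal 0.0000 0.0000 -1.0000
    outer loop
      vertex 13.771 0.093 0.000
      vertex 3.686 3.500 0.000
      vertex 23.802 16.442 0.000
    endloop
  endfacet
  facet normal 0.0000 0.0000 -1.0000
    outer loop
      vertex 22.723 5.852 0.000
      vertex 13.771 0.093 0.000
      vertex 23.802 16.442 0.000
    endloop
  endfacet
  facet normal 0.6274 0.6410 0.4422
    outer loop
      vertex 23.802 16.442 0.000
      vertex 16.194 23.888 0.000
      vertex 12.267 12.267 22.418
    endloop
  endfacet
  facet normal -0.1100 0.8902 0.4422
    outer loop
      vertex 16.194 23.888 0.000
      vertex 5.630 22.583 0.000
      vertex 12.267 12.267 22.418
    endloop
  endfacet
  facet normal -0.7645 0.4691 0.4422
    outer loop
      vertex 5.630 22.583 0.000
      vertex 0.063 13.510 0.000
      vertex 12.267 12.267 22.418
    endloop
  endfacet
  facet normal -0.8434 -0.3053 0.4422
    outer loop
      vertex 0.063 13.510 0.000
      vertex 3.686 3.500 0.000
      vertex 12.267 12.267 22.418
    endloop
  endfacet
  facet normal -0.2871 -0.8497 0.4422
    outer loop
      vertex 3.686 3.500 0.000
      vertex 13.771 0.093 0.000
      vertex 12.267 12.267 22.418
    endloop
  endfacet
  facet normal 0.4853 -0.7543 0.4422
    outer loop
      vertex 13.771 0.093 0.000
      vertex 22.723 5.852 0.000
      vertex 12.267 12.267 22.418
    endloop
  endfacet
  facet normal 0.8923 -0.0909 0.4422
    outer loop
      vertex 22.723 5.852 0.000
      vertex 23.802 16.442 0.000
      vertex 12.267 12.267 22.418
    endloop
  endfacet
endsolid part

The G0 Z moves step by Δz≈2.802 mm. The G1 loops shrink linearly with z, so the solid tapers from its base footprint up to z≈22.4. Closing with a flat bottom cap and the tapered top and triangulating gives 12 facets — a regular 7-sided pyramid, base circumscribed radius ≈ 12.3 mm, apex at z ≈ 22.4 mm.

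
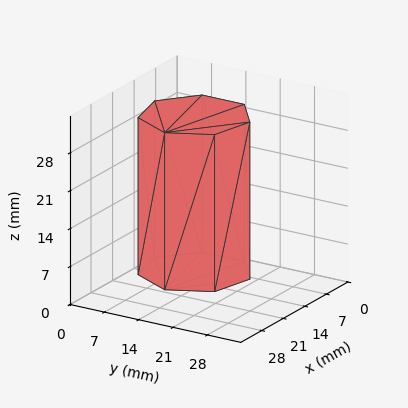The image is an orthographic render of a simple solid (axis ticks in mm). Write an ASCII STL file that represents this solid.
Reading the render: the shape is a regular 7-sided prism (a cylinder approximated with 7 flat sides), circumscribed radius ≈ 10 mm, height ≈ 29 mm (dimensions read to the nearest mm from the axis ticks). For the STL, each face is triangulated and given an outward normal.

solid part
  facet normal 0.0000 0.0000 -1.0000
    outer loop
      vertex 7.8 19.7 0.0
      vertex 16.2 17.8 0.0
      vertex 20.0 10.0 0.0
    endloop
  endfacet
  facet normal 0.0000 0.0000 -1.0000
    outer loop
      vertex 1.0 14.3 0.0
      vertex 7.8 19.7 0.0
      vertex 20.0 10.0 0.0
    endloop
  endfacet
  facet normal 0.0000 0.0000 -1.0000
    outer loop
      vertex 1.0 5.7 0.0
      vertex 1.0 14.3 0.0
      vertex 20.0 10.0 0.0
    endloop
  endfacet
  facet normal 0.0000 0.0000 -1.0000
    outer loop
      vertex 7.8 0.3 0.0
      vertex 1.0 5.7 0.0
      vertex 20.0 10.0 0.0
    endloop
  endfacet
  facet normal 0.0000 0.0000 -1.0000
    outer loop
      vertex 16.2 2.2 0.0
      vertex 7.8 0.3 0.0
      vertex 20.0 10.0 0.0
    endloop
  endfacet
  facet normal 0.0000 0.0000 1.0000
    outer loop
      vertex 20.0 10.0 29.0
      vertex 16.2 17.8 29.0
      vertex 7.8 19.7 29.0
    endloop
  endfacet
  facet normal 0.0000 0.0000 1.0000
    outer loop
      vertex 20.0 10.0 29.0
      vertex 7.8 19.7 29.0
      vertex 1.0 14.3 29.0
    endloop
  endfacet
  facet normal 0.0000 0.0000 1.0000
    outer loop
      vertex 20.0 10.0 29.0
      vertex 1.0 14.3 29.0
      vertex 1.0 5.7 29.0
    endloop
  endfacet
  facet normal 0.0000 0.0000 1.0000
    outer loop
      vertex 20.0 10.0 29.0
      vertex 1.0 5.7 29.0
      vertex 7.8 0.3 29.0
    endloop
  endfacet
  facet normal 0.0000 0.0000 1.0000
    outer loop
      vertex 20.0 10.0 29.0
      vertex 7.8 0.3 29.0
      vertex 16.2 2.2 29.0
    endloop
  endfacet
  facet normal 0.8990 0.4380 0.0000
    outer loop
      vertex 20.0 10.0 0.0
      vertex 16.2 17.8 0.0
      vertex 16.2 17.8 29.0
    endloop
  endfacet
  facet normal 0.8990 0.4380 0.0000
    outer loop
      vertex 20.0 10.0 0.0
      vertex 16.2 17.8 29.0
      vertex 20.0 10.0 29.0
    endloop
  endfacet
  facet normal 0.2206 0.9754 0.0000
    outer loop
      vertex 16.2 17.8 0.0
      vertex 7.8 19.7 0.0
      vertex 7.8 19.7 29.0
    endloop
  endfacet
  facet normal 0.2206 0.9754 0.0000
    outer loop
      vertex 16.2 17.8 0.0
      vertex 7.8 19.7 29.0
      vertex 16.2 17.8 29.0
    endloop
  endfacet
  facet normal -0.6219 0.7831 0.0000
    outer loop
      vertex 7.8 19.7 0.0
      vertex 1.0 14.3 0.0
      vertex 1.0 14.3 29.0
    endloop
  endfacet
  facet normal -0.6219 0.7831 0.0000
    outer loop
      vertex 7.8 19.7 0.0
      vertex 1.0 14.3 29.0
      vertex 7.8 19.7 29.0
    endloop
  endfacet
  facet normal -1.0000 0.0000 0.0000
    outer loop
      vertex 1.0 14.3 0.0
      vertex 1.0 5.7 0.0
      vertex 1.0 5.7 29.0
    endloop
  endfacet
  facet normal -1.0000 0.0000 0.0000
    outer loop
      vertex 1.0 14.3 0.0
      vertex 1.0 5.7 29.0
      vertex 1.0 14.3 29.0
    endloop
  endfacet
  facet normal -0.6219 -0.7831 0.0000
    outer loop
      vertex 1.0 5.7 0.0
      vertex 7.8 0.3 0.0
      vertex 7.8 0.3 29.0
    endloop
  endfacet
  facet normal -0.6219 -0.7831 0.0000
    outer loop
      vertex 1.0 5.7 0.0
      vertex 7.8 0.3 29.0
      vertex 1.0 5.7 29.0
    endloop
  endfacet
  facet normal 0.2206 -0.9754 0.0000
    outer loop
      vertex 7.8 0.3 0.0
      vertex 16.2 2.2 0.0
      vertex 16.2 2.2 29.0
    endloop
  endfacet
  facet normal 0.2206 -0.9754 0.0000
    outer loop
      vertex 7.8 0.3 0.0
      vertex 16.2 2.2 29.0
      vertex 7.8 0.3 29.0
    endloop
  endfacet
  facet normal 0.8990 -0.4380 0.0000
    outer loop
      vertex 16.2 2.2 0.0
      vertex 20.0 10.0 0.0
      vertex 20.0 10.0 29.0
    endloop
  endfacet
  facet normal 0.8990 -0.4380 0.0000
    outer loop
      vertex 16.2 2.2 0.0
      vertex 20.0 10.0 29.0
      vertex 16.2 2.2 29.0
    endloop
  endfacet
endsolid part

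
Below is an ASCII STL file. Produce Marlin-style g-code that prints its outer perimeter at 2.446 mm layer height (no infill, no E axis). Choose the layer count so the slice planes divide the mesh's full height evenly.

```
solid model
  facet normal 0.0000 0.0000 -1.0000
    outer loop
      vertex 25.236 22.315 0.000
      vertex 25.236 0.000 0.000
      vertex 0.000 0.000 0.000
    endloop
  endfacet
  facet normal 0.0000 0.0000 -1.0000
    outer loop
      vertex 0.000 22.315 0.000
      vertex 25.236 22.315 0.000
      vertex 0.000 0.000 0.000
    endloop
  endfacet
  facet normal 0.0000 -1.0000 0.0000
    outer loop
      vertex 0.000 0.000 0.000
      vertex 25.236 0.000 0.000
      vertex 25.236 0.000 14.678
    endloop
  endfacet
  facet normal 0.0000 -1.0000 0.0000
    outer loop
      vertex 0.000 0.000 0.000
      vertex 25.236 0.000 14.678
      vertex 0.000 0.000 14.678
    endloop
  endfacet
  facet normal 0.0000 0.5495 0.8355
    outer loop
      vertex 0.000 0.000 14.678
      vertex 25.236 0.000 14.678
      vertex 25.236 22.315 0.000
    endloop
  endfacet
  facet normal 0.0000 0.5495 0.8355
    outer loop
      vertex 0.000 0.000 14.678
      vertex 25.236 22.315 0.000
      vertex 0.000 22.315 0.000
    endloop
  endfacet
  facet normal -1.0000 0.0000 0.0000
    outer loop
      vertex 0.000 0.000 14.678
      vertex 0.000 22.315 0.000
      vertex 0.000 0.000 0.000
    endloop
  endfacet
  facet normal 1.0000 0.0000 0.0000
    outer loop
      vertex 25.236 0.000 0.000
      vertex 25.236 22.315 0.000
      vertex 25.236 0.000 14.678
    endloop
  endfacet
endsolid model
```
; perimeter-only toolpath
G21 ; units = mm
G90 ; absolute positioning
G28 ; home
; layer 1
G0 Z2.446
G0 X0.000 Y0.000
G1 X25.236 Y0.000
G1 X25.236 Y18.596
G1 X0.000 Y18.596
G1 X0.000 Y0.000
; layer 2
G0 Z4.893
G0 X0.000 Y0.000
G1 X25.236 Y0.000
G1 X25.236 Y14.877
G1 X0.000 Y14.877
G1 X0.000 Y0.000
; layer 3
G0 Z7.339
G0 X0.000 Y0.000
G1 X25.236 Y0.000
G1 X25.236 Y11.158
G1 X0.000 Y11.158
G1 X0.000 Y0.000
; layer 4
G0 Z9.785
G0 X0.000 Y0.000
G1 X25.236 Y0.000
G1 X25.236 Y7.438
G1 X0.000 Y7.438
G1 X0.000 Y0.000
; layer 5
G0 Z12.232
G0 X0.000 Y0.000
G1 X25.236 Y0.000
G1 X25.236 Y3.719
G1 X0.000 Y3.719
G1 X0.000 Y0.000
M2 ; end

The solid is a wedge (ramp): 25.2 × 22.3 mm base, rising to 14.7 mm along the y=0 edge and sloping linearly to z=0 at y=22.3. Slicing at Δz = 2.446 mm — 6 equal slices spanning the solid's height, so layer i sits at z = i·h/6 — gives 5 non-empty perimeters. Each is a 4-segment closed polygon; G0 lifts to the layer z and rapids to the start vertex, then G1 traces the edges. The cross-section shrinks linearly with z (the slice at the apex is degenerate and omitted).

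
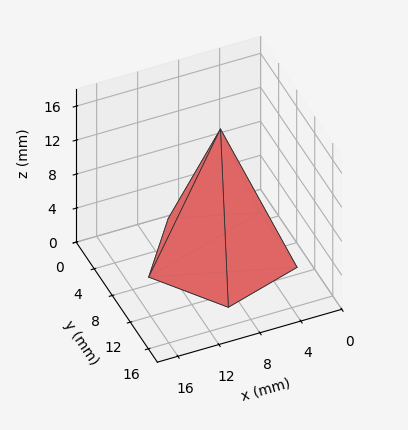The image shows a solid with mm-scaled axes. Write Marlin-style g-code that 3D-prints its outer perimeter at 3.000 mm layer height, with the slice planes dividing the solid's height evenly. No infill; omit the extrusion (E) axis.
Reading the render: the shape is a regular 5-sided pyramid, base circumscribed radius ≈ 7 mm, apex at z ≈ 15 mm (dimensions read to the nearest mm from the axis ticks). For the g-code, the solid's height is divided into equal slices at the stated Δz and each level perimeter traced with G1 moves after a G0 lift.

; perimeter-only toolpath
G21 ; units = mm
G90 ; absolute positioning
G28 ; home
; layer 1
G0 Z3.000
G0 X12.600 Y7.000
G1 X8.730 Y12.326
G1 X2.470 Y10.291
G1 X2.470 Y3.709
G1 X8.730 Y1.674
G1 X12.600 Y7.000
; layer 2
G0 Z6.000
G0 X11.200 Y7.000
G1 X8.298 Y10.994
G1 X3.602 Y9.468
G1 X3.602 Y4.532
G1 X8.298 Y3.006
G1 X11.200 Y7.000
; layer 3
G0 Z9.000
G0 X9.800 Y7.000
G1 X7.865 Y9.663
G1 X4.735 Y8.646
G1 X4.735 Y5.354
G1 X7.865 Y4.337
G1 X9.800 Y7.000
; layer 4
G0 Z12.000
G0 X8.400 Y7.000
G1 X7.433 Y8.331
G1 X5.867 Y7.823
G1 X5.867 Y6.177
G1 X7.433 Y5.669
G1 X8.400 Y7.000
M2 ; end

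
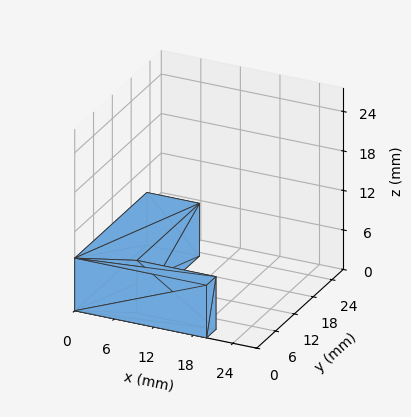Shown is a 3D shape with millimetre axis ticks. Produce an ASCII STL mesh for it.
Reading the render: the shape is an L-shaped prism: outer 20 × 23 mm, arm thicknesses ≈ 3 mm (horizontal) and 8 mm (vertical), extruded 8 mm in z (dimensions read to the nearest mm from the axis ticks). For the STL, each face is triangulated and given an outward normal.

solid part
  facet normal 0.0000 0.0000 -1.0000
    outer loop
      vertex 20.000 3.000 0.000
      vertex 20.000 0.000 0.000
      vertex 0.000 0.000 0.000
    endloop
  endfacet
  facet normal 0.0000 0.0000 -1.0000
    outer loop
      vertex 8.000 3.000 0.000
      vertex 20.000 3.000 0.000
      vertex 0.000 0.000 0.000
    endloop
  endfacet
  facet normal 0.0000 0.0000 -1.0000
    outer loop
      vertex 8.000 23.000 0.000
      vertex 8.000 3.000 0.000
      vertex 0.000 0.000 0.000
    endloop
  endfacet
  facet normal 0.0000 0.0000 -1.0000
    outer loop
      vertex 0.000 23.000 0.000
      vertex 8.000 23.000 0.000
      vertex 0.000 0.000 0.000
    endloop
  endfacet
  facet normal 0.0000 0.0000 1.0000
    outer loop
      vertex 0.000 0.000 8.000
      vertex 20.000 0.000 8.000
      vertex 20.000 3.000 8.000
    endloop
  endfacet
  facet normal 0.0000 0.0000 1.0000
    outer loop
      vertex 0.000 0.000 8.000
      vertex 20.000 3.000 8.000
      vertex 8.000 3.000 8.000
    endloop
  endfacet
  facet normal 0.0000 0.0000 1.0000
    outer loop
      vertex 0.000 0.000 8.000
      vertex 8.000 3.000 8.000
      vertex 8.000 23.000 8.000
    endloop
  endfacet
  facet normal 0.0000 0.0000 1.0000
    outer loop
      vertex 0.000 0.000 8.000
      vertex 8.000 23.000 8.000
      vertex 0.000 23.000 8.000
    endloop
  endfacet
  facet normal 0.0000 -1.0000 0.0000
    outer loop
      vertex 0.000 0.000 0.000
      vertex 20.000 0.000 0.000
      vertex 20.000 0.000 8.000
    endloop
  endfacet
  facet normal 0.0000 -1.0000 0.0000
    outer loop
      vertex 0.000 0.000 0.000
      vertex 20.000 0.000 8.000
      vertex 0.000 0.000 8.000
    endloop
  endfacet
  facet normal 1.0000 0.0000 0.0000
    outer loop
      vertex 20.000 0.000 0.000
      vertex 20.000 3.000 0.000
      vertex 20.000 3.000 8.000
    endloop
  endfacet
  facet normal 1.0000 0.0000 0.0000
    outer loop
      vertex 20.000 0.000 0.000
      vertex 20.000 3.000 8.000
      vertex 20.000 0.000 8.000
    endloop
  endfacet
  facet normal 0.0000 1.0000 0.0000
    outer loop
      vertex 20.000 3.000 0.000
      vertex 8.000 3.000 0.000
      vertex 8.000 3.000 8.000
    endloop
  endfacet
  facet normal 0.0000 1.0000 0.0000
    outer loop
      vertex 20.000 3.000 0.000
      vertex 8.000 3.000 8.000
      vertex 20.000 3.000 8.000
    endloop
  endfacet
  facet normal 1.0000 0.0000 0.0000
    outer loop
      vertex 8.000 3.000 0.000
      vertex 8.000 23.000 0.000
      vertex 8.000 23.000 8.000
    endloop
  endfacet
  facet normal 1.0000 0.0000 0.0000
    outer loop
      vertex 8.000 3.000 0.000
      vertex 8.000 23.000 8.000
      vertex 8.000 3.000 8.000
    endloop
  endfacet
  facet normal 0.0000 1.0000 0.0000
    outer loop
      vertex 8.000 23.000 0.000
      vertex 0.000 23.000 0.000
      vertex 0.000 23.000 8.000
    endloop
  endfacet
  facet normal 0.0000 1.0000 0.0000
    outer loop
      vertex 8.000 23.000 0.000
      vertex 0.000 23.000 8.000
      vertex 8.000 23.000 8.000
    endloop
  endfacet
  facet normal -1.0000 0.0000 0.0000
    outer loop
      vertex 0.000 23.000 0.000
      vertex 0.000 0.000 0.000
      vertex 0.000 0.000 8.000
    endloop
  endfacet
  facet normal -1.0000 0.0000 0.0000
    outer loop
      vertex 0.000 23.000 0.000
      vertex 0.000 0.000 8.000
      vertex 0.000 23.000 8.000
    endloop
  endfacet
endsolid part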